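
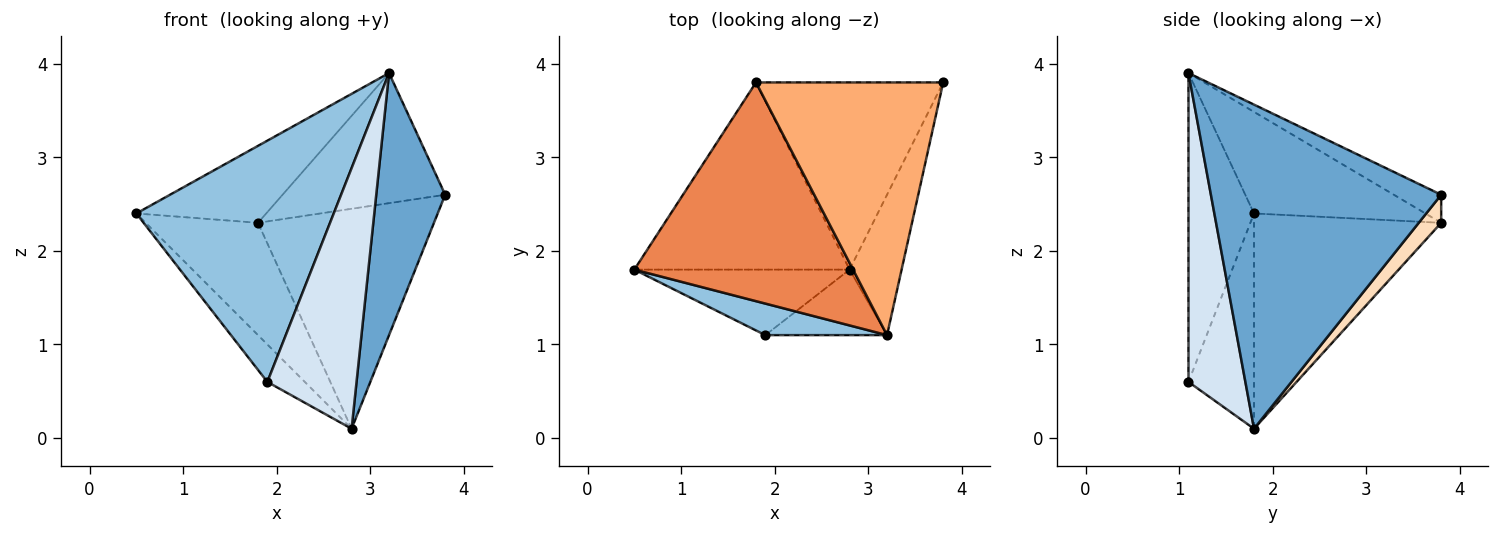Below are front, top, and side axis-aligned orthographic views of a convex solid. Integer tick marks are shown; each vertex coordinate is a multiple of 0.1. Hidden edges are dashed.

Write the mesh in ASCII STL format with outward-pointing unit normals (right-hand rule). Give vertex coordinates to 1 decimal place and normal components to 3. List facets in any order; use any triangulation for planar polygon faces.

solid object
 facet normal 0.947 -0.284 -0.152
  outer loop
   vertex 2.8 1.8 0.1
   vertex 3.8 3.8 2.6
   vertex 3.2 1.1 3.9
  endloop
 endfacet
 facet normal -0.313 -0.942 0.123
  outer loop
   vertex 1.9 1.1 0.6
   vertex 3.2 1.1 3.9
   vertex 0.5 1.8 2.4
  endloop
 endfacet
 facet normal -0.656 0.375 -0.656
  outer loop
   vertex 1.9 1.1 0.6
   vertex 0.5 1.8 2.4
   vertex 2.8 1.8 0.1
  endloop
 endfacet
 facet normal 0.526 -0.825 -0.207
  outer loop
   vertex 1.9 1.1 0.6
   vertex 2.8 1.8 0.1
   vertex 3.2 1.1 3.9
  endloop
 endfacet
 facet normal -0.401 0.304 0.864
  outer loop
   vertex 1.8 3.8 2.3
   vertex 0.5 1.8 2.4
   vertex 3.2 1.1 3.9
  endloop
 endfacet
 facet normal -0.132 0.454 0.881
  outer loop
   vertex 1.8 3.8 2.3
   vertex 3.2 1.1 3.9
   vertex 3.8 3.8 2.6
  endloop
 endfacet
 facet normal -0.651 0.391 -0.651
  outer loop
   vertex 1.8 3.8 2.3
   vertex 2.8 1.8 0.1
   vertex 0.5 1.8 2.4
  endloop
 endfacet
 facet normal 0.097 0.758 -0.645
  outer loop
   vertex 1.8 3.8 2.3
   vertex 3.8 3.8 2.6
   vertex 2.8 1.8 0.1
  endloop
 endfacet
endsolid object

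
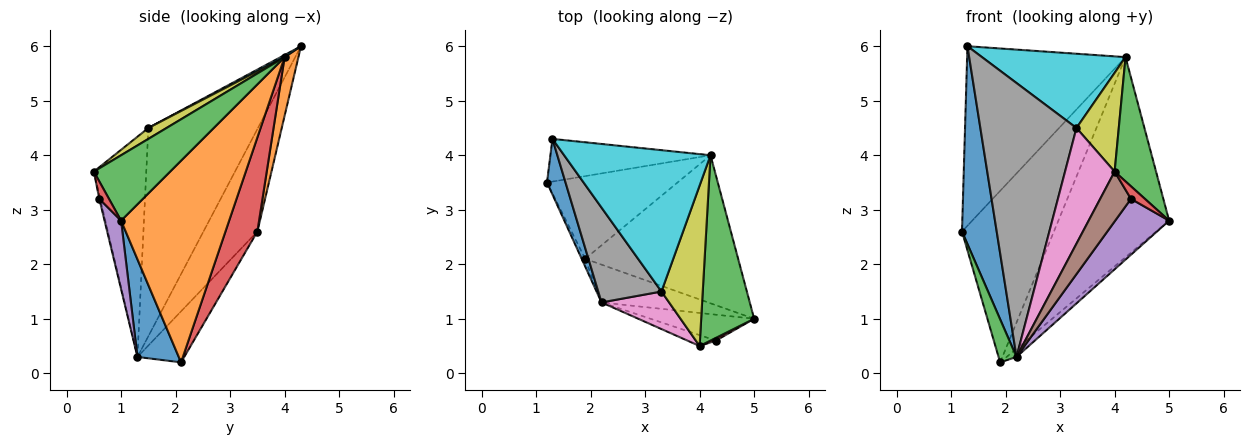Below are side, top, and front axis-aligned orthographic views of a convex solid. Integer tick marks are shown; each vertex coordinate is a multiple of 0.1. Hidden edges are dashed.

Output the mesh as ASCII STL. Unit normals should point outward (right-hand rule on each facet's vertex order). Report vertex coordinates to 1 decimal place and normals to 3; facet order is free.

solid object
 facet normal -0.831 -0.535 0.150
  outer loop
   vertex 2.2 1.3 0.3
   vertex 1.3 4.3 6.0
   vertex 1.2 3.5 2.6
  endloop
 endfacet
 facet normal 0.084 0.969 -0.231
  outer loop
   vertex 4.2 4.0 5.8
   vertex 1.2 3.5 2.6
   vertex 1.3 4.3 6.0
  endloop
 endfacet
 facet normal 0.716 -0.389 0.580
  outer loop
   vertex 4.2 4.0 5.8
   vertex 4.0 0.5 3.7
   vertex 5.0 1.0 2.8
  endloop
 endfacet
 facet normal 0.562 -0.808 0.176
  outer loop
   vertex 4.3 0.6 3.2
   vertex 5.0 1.0 2.8
   vertex 4.0 0.5 3.7
  endloop
 endfacet
 facet normal 0.268 -0.874 -0.405
  outer loop
   vertex 4.3 0.6 3.2
   vertex 2.2 1.3 0.3
   vertex 5.0 1.0 2.8
  endloop
 endfacet
 facet normal -0.031 -0.976 -0.214
  outer loop
   vertex 4.3 0.6 3.2
   vertex 4.0 0.5 3.7
   vertex 2.2 1.3 0.3
  endloop
 endfacet
 facet normal -0.709 -0.671 0.218
  outer loop
   vertex 3.3 1.5 4.5
   vertex 2.2 1.3 0.3
   vertex 4.0 0.5 3.7
  endloop
 endfacet
 facet normal -0.733 -0.643 0.223
  outer loop
   vertex 3.3 1.5 4.5
   vertex 1.3 4.3 6.0
   vertex 2.2 1.3 0.3
  endloop
 endfacet
 facet normal 0.220 -0.511 0.831
  outer loop
   vertex 3.3 1.5 4.5
   vertex 4.0 0.5 3.7
   vertex 4.2 4.0 5.8
  endloop
 endfacet
 facet normal 0.013 -0.465 0.885
  outer loop
   vertex 3.3 1.5 4.5
   vertex 4.2 4.0 5.8
   vertex 1.3 4.3 6.0
  endloop
 endfacet
 facet normal 0.667 0.159 -0.728
  outer loop
   vertex 1.9 2.1 0.2
   vertex 5.0 1.0 2.8
   vertex 2.2 1.3 0.3
  endloop
 endfacet
 facet normal 0.617 0.633 -0.468
  outer loop
   vertex 1.9 2.1 0.2
   vertex 4.2 4.0 5.8
   vertex 5.0 1.0 2.8
  endloop
 endfacet
 facet normal -0.932 -0.357 -0.063
  outer loop
   vertex 1.9 2.1 0.2
   vertex 2.2 1.3 0.3
   vertex 1.2 3.5 2.6
  endloop
 endfacet
 facet normal 0.299 0.860 -0.414
  outer loop
   vertex 1.9 2.1 0.2
   vertex 1.2 3.5 2.6
   vertex 4.2 4.0 5.8
  endloop
 endfacet
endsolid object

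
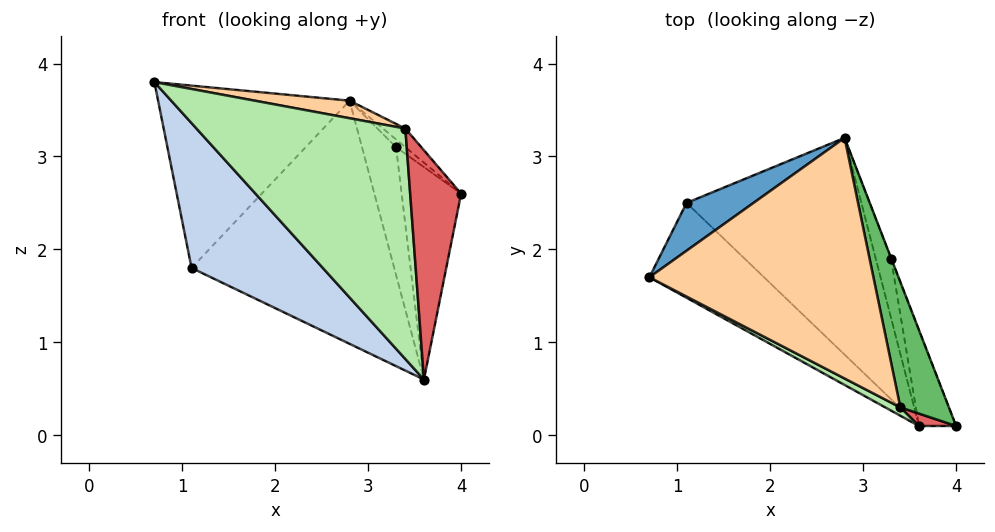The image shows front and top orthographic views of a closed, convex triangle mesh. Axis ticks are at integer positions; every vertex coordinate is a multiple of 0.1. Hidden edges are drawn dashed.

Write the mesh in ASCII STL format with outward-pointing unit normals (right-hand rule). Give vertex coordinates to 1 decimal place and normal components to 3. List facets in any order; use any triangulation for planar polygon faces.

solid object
 facet normal -0.555 0.805 0.211
  outer loop
   vertex 1.1 2.5 1.8
   vertex 0.7 1.7 3.8
   vertex 2.8 3.2 3.6
  endloop
 endfacet
 facet normal -0.729 -0.572 -0.375
  outer loop
   vertex 1.1 2.5 1.8
   vertex 3.6 0.1 0.6
   vertex 0.7 1.7 3.8
  endloop
 endfacet
 facet normal 0.369 0.694 -0.618
  outer loop
   vertex 1.1 2.5 1.8
   vertex 2.8 3.2 3.6
   vertex 3.6 0.1 0.6
  endloop
 endfacet
 facet normal 0.145 -0.072 0.987
  outer loop
   vertex 3.4 0.3 3.3
   vertex 2.8 3.2 3.6
   vertex 0.7 1.7 3.8
  endloop
 endfacet
 facet normal 0.769 0.094 0.632
  outer loop
   vertex 3.4 0.3 3.3
   vertex 4.0 0.1 2.6
   vertex 2.8 3.2 3.6
  endloop
 endfacet
 facet normal -0.455 -0.890 0.032
  outer loop
   vertex 3.4 0.3 3.3
   vertex 0.7 1.7 3.8
   vertex 3.6 0.1 0.6
  endloop
 endfacet
 facet normal -0.261 -0.964 0.052
  outer loop
   vertex 3.4 0.3 3.3
   vertex 3.6 0.1 0.6
   vertex 4.0 0.1 2.6
  endloop
 endfacet
 facet normal 0.928 0.371 -0.037
  outer loop
   vertex 3.3 1.9 3.1
   vertex 2.8 3.2 3.6
   vertex 4.0 0.1 2.6
  endloop
 endfacet
 facet normal 0.899 0.400 -0.180
  outer loop
   vertex 3.3 1.9 3.1
   vertex 4.0 0.1 2.6
   vertex 3.6 0.1 0.6
  endloop
 endfacet
 facet normal 0.889 0.416 -0.193
  outer loop
   vertex 3.3 1.9 3.1
   vertex 3.6 0.1 0.6
   vertex 2.8 3.2 3.6
  endloop
 endfacet
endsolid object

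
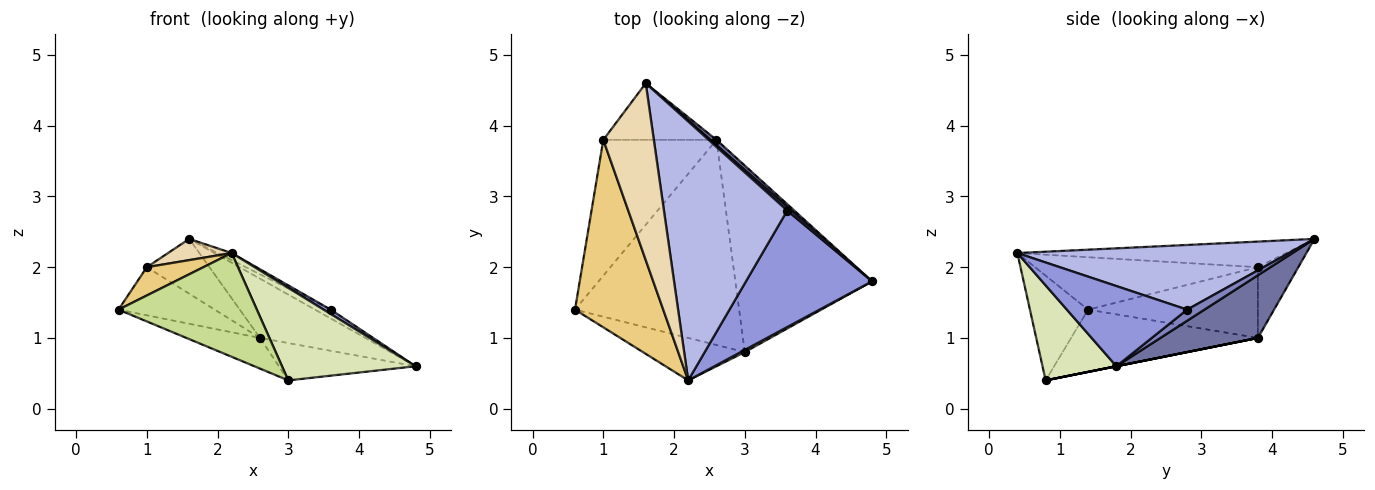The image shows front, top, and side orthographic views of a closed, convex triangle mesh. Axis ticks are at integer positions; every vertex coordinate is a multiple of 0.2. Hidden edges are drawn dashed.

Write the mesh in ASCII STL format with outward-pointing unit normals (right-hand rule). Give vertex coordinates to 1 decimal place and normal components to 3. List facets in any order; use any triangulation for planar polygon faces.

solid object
 facet normal 0.678 0.732 0.066
  outer loop
   vertex 2.6 3.8 1.0
   vertex 1.6 4.6 2.4
   vertex 4.8 1.8 0.6
  endloop
 endfacet
 facet normal 0.715 0.650 0.260
  outer loop
   vertex 3.6 2.8 1.4
   vertex 4.8 1.8 0.6
   vertex 1.6 4.6 2.4
  endloop
 endfacet
 facet normal 0.536 -0.032 0.844
  outer loop
   vertex 3.6 2.8 1.4
   vertex 2.2 0.4 2.2
   vertex 4.8 1.8 0.6
  endloop
 endfacet
 facet normal 0.464 0.024 0.885
  outer loop
   vertex 3.6 2.8 1.4
   vertex 1.6 4.6 2.4
   vertex 2.2 0.4 2.2
  endloop
 endfacet
 facet normal -0.351 0.138 -0.926
  outer loop
   vertex 3.0 0.8 0.4
   vertex 0.6 1.4 1.4
   vertex 2.6 3.8 1.0
  endloop
 endfacet
 facet normal 0.000 0.196 -0.981
  outer loop
   vertex 3.0 0.8 0.4
   vertex 2.6 3.8 1.0
   vertex 4.8 1.8 0.6
  endloop
 endfacet
 facet normal -0.363 -0.863 -0.353
  outer loop
   vertex 3.0 0.8 0.4
   vertex 2.2 0.4 2.2
   vertex 0.6 1.4 1.4
  endloop
 endfacet
 facet normal 0.484 -0.875 0.021
  outer loop
   vertex 3.0 0.8 0.4
   vertex 4.8 1.8 0.6
   vertex 2.2 0.4 2.2
  endloop
 endfacet
 facet normal -0.508 0.288 -0.812
  outer loop
   vertex 1.0 3.8 2.0
   vertex 2.6 3.8 1.0
   vertex 0.6 1.4 1.4
  endloop
 endfacet
 facet normal -0.410 0.635 -0.655
  outer loop
   vertex 1.0 3.8 2.0
   vertex 1.6 4.6 2.4
   vertex 2.6 3.8 1.0
  endloop
 endfacet
 facet normal -0.507 -0.129 0.852
  outer loop
   vertex 1.0 3.8 2.0
   vertex 0.6 1.4 1.4
   vertex 2.2 0.4 2.2
  endloop
 endfacet
 facet normal -0.449 -0.106 0.887
  outer loop
   vertex 1.0 3.8 2.0
   vertex 2.2 0.4 2.2
   vertex 1.6 4.6 2.4
  endloop
 endfacet
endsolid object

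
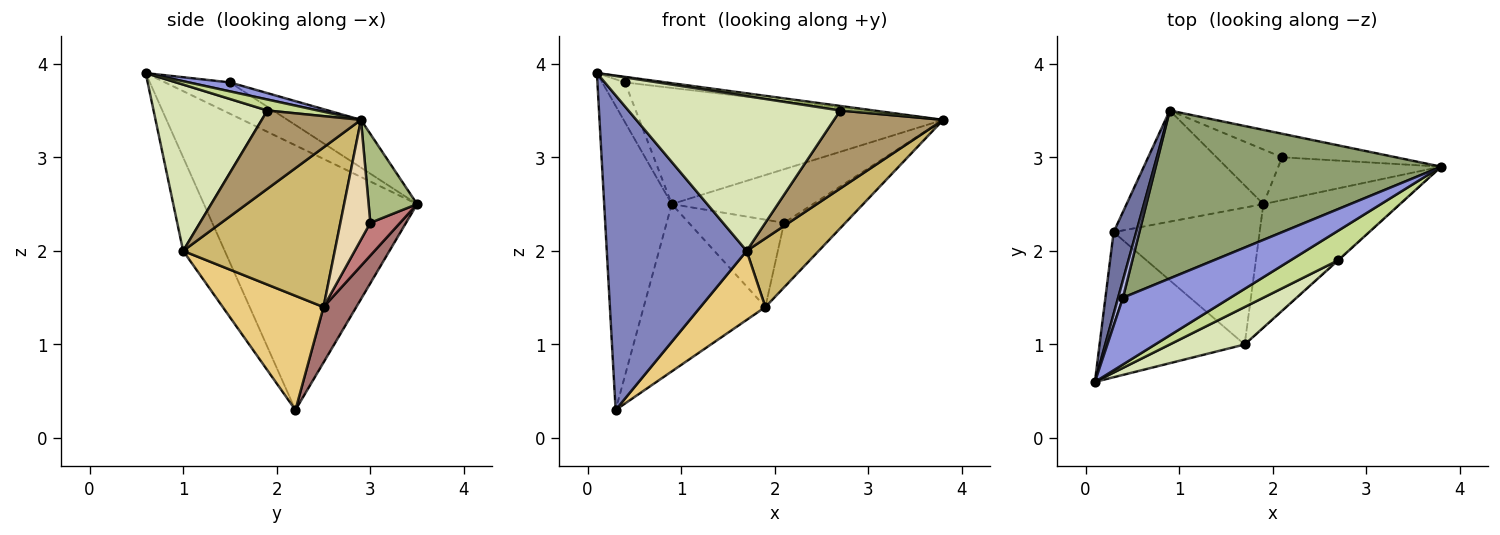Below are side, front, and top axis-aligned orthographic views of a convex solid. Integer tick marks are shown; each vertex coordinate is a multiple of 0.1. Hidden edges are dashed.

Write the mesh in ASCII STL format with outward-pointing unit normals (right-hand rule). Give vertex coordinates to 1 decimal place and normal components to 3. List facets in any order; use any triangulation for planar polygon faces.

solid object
 facet normal -0.950 0.301 0.081
  outer loop
   vertex 0.3 2.2 0.3
   vertex 0.1 0.6 3.9
   vertex 0.9 3.5 2.5
  endloop
 endfacet
 facet normal -0.261 -0.877 -0.404
  outer loop
   vertex 1.7 1.0 2.0
   vertex 0.1 0.6 3.9
   vertex 0.3 2.2 0.3
  endloop
 endfacet
 facet normal 0.083 0.083 0.993
  outer loop
   vertex 0.4 1.5 3.8
   vertex 0.1 0.6 3.9
   vertex 3.8 2.9 3.4
  endloop
 endfacet
 facet normal -0.934 0.327 0.144
  outer loop
   vertex 0.4 1.5 3.8
   vertex 0.9 3.5 2.5
   vertex 0.1 0.6 3.9
  endloop
 endfacet
 facet normal -0.136 0.564 0.815
  outer loop
   vertex 0.4 1.5 3.8
   vertex 3.8 2.9 3.4
   vertex 0.9 3.5 2.5
  endloop
 endfacet
 facet normal 0.300 0.873 -0.384
  outer loop
   vertex 2.1 3.0 2.3
   vertex 0.9 3.5 2.5
   vertex 3.8 2.9 3.4
  endloop
 endfacet
 facet normal 0.222 -0.148 0.964
  outer loop
   vertex 2.7 1.9 3.5
   vertex 3.8 2.9 3.4
   vertex 0.1 0.6 3.9
  endloop
 endfacet
 facet normal 0.463 -0.862 0.208
  outer loop
   vertex 2.7 1.9 3.5
   vertex 0.1 0.6 3.9
   vertex 1.7 1.0 2.0
  endloop
 endfacet
 facet normal 0.672 -0.740 -0.004
  outer loop
   vertex 2.7 1.9 3.5
   vertex 1.7 1.0 2.0
   vertex 3.8 2.9 3.4
  endloop
 endfacet
 facet normal 0.715 -0.340 -0.611
  outer loop
   vertex 1.9 2.5 1.4
   vertex 3.8 2.9 3.4
   vertex 1.7 1.0 2.0
  endloop
 endfacet
 facet normal 0.573 -0.369 -0.732
  outer loop
   vertex 1.9 2.5 1.4
   vertex 1.7 1.0 2.0
   vertex 0.3 2.2 0.3
  endloop
 endfacet
 facet normal 0.377 0.772 -0.512
  outer loop
   vertex 1.9 2.5 1.4
   vertex 2.1 3.0 2.3
   vertex 3.8 2.9 3.4
  endloop
 endfacet
 facet normal 0.219 0.813 -0.540
  outer loop
   vertex 1.9 2.5 1.4
   vertex 0.3 2.2 0.3
   vertex 0.9 3.5 2.5
  endloop
 endfacet
 facet normal 0.256 0.820 -0.512
  outer loop
   vertex 1.9 2.5 1.4
   vertex 0.9 3.5 2.5
   vertex 2.1 3.0 2.3
  endloop
 endfacet
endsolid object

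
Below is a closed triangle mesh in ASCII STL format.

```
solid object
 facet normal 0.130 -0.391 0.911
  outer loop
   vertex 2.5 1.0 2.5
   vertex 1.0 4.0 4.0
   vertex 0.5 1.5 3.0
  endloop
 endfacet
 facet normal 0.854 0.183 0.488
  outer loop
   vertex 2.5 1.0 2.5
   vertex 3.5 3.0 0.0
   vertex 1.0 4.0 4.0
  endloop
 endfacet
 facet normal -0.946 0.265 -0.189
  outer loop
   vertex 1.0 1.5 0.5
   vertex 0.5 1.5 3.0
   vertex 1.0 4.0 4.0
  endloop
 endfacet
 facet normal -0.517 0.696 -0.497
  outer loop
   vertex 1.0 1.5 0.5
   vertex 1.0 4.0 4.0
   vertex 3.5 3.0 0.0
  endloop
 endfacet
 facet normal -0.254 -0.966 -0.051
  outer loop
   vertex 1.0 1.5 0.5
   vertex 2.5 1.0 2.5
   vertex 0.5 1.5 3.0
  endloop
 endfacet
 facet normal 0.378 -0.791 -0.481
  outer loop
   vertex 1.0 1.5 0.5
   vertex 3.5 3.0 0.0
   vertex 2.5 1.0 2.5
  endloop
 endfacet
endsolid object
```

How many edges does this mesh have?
9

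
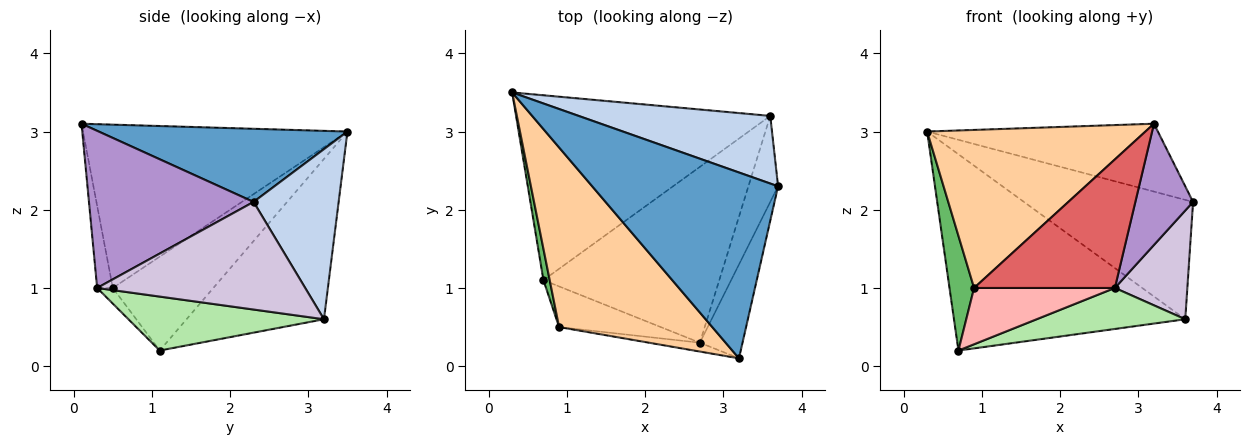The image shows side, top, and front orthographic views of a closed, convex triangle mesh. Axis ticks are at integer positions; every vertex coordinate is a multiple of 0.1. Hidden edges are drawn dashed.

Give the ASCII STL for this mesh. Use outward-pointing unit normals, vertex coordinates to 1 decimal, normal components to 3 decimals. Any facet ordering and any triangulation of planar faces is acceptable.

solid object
 facet normal 0.347 0.322 0.881
  outer loop
   vertex 3.2 0.1 3.1
   vertex 3.7 2.3 2.1
   vertex 0.3 3.5 3.0
  endloop
 endfacet
 facet normal 0.401 0.797 0.452
  outer loop
   vertex 3.6 3.2 0.6
   vertex 0.3 3.5 3.0
   vertex 3.7 2.3 2.1
  endloop
 endfacet
 facet normal -0.397 0.668 -0.629
  outer loop
   vertex 3.6 3.2 0.6
   vertex 0.7 1.1 0.2
   vertex 0.3 3.5 3.0
  endloop
 endfacet
 facet normal -0.625 -0.516 0.586
  outer loop
   vertex 0.9 0.5 1.0
   vertex 3.2 0.1 3.1
   vertex 0.3 3.5 3.0
  endloop
 endfacet
 facet normal -0.969 -0.237 0.065
  outer loop
   vertex 0.9 0.5 1.0
   vertex 0.3 3.5 3.0
   vertex 0.7 1.1 0.2
  endloop
 endfacet
 facet normal 0.286 -0.218 -0.933
  outer loop
   vertex 2.7 0.3 1.0
   vertex 0.7 1.1 0.2
   vertex 3.6 3.2 0.6
  endloop
 endfacet
 facet normal -0.110 -0.992 -0.068
  outer loop
   vertex 2.7 0.3 1.0
   vertex 3.2 0.1 3.1
   vertex 0.9 0.5 1.0
  endloop
 endfacet
 facet normal -0.090 -0.807 -0.583
  outer loop
   vertex 2.7 0.3 1.0
   vertex 0.9 0.5 1.0
   vertex 0.7 1.1 0.2
  endloop
 endfacet
 facet normal 0.914 -0.321 -0.248
  outer loop
   vertex 2.7 0.3 1.0
   vertex 3.7 2.3 2.1
   vertex 3.2 0.1 3.1
  endloop
 endfacet
 facet normal 0.914 -0.318 -0.252
  outer loop
   vertex 2.7 0.3 1.0
   vertex 3.6 3.2 0.6
   vertex 3.7 2.3 2.1
  endloop
 endfacet
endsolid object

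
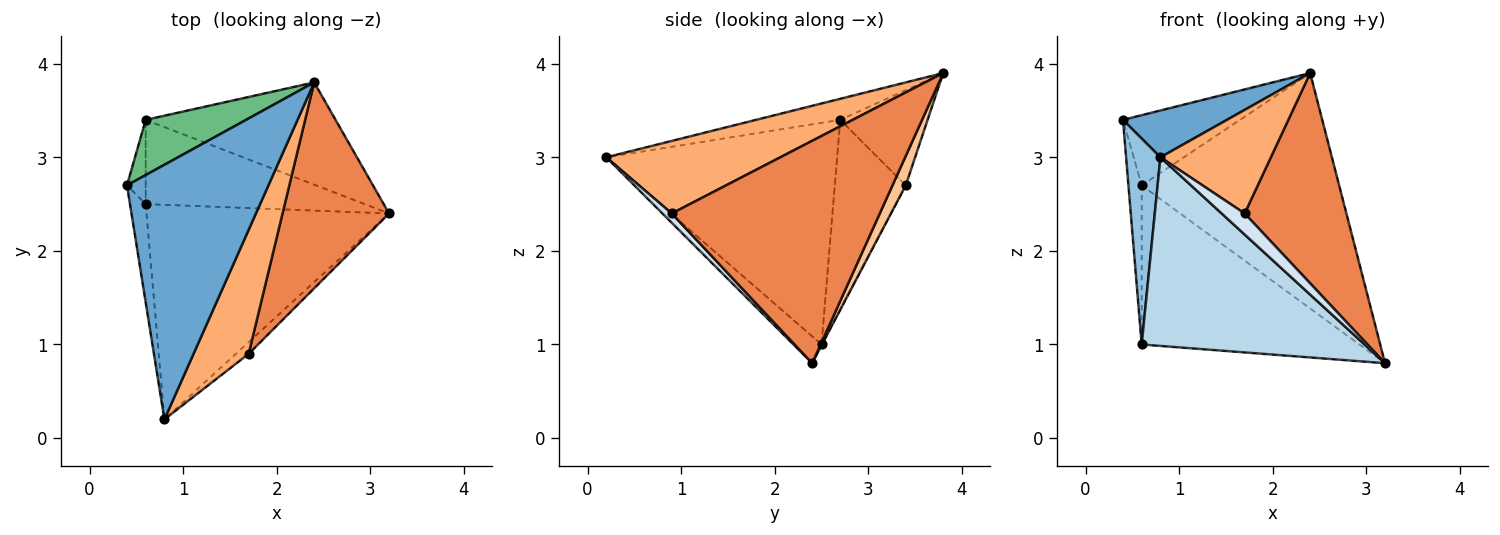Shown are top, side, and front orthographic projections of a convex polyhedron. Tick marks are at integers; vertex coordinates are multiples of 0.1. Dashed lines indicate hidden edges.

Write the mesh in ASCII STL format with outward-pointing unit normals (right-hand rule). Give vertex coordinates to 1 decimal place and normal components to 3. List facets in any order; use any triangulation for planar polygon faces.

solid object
 facet normal -0.145 -0.179 0.973
  outer loop
   vertex 2.4 3.8 3.9
   vertex 0.4 2.7 3.4
   vertex 0.8 0.2 3.0
  endloop
 endfacet
 facet normal -0.987 -0.147 -0.070
  outer loop
   vertex 0.6 2.5 1.0
   vertex 0.8 0.2 3.0
   vertex 0.4 2.7 3.4
  endloop
 endfacet
 facet normal -0.083 -0.658 -0.748
  outer loop
   vertex 0.6 2.5 1.0
   vertex 3.2 2.4 0.8
   vertex 0.8 0.2 3.0
  endloop
 endfacet
 facet normal 0.335 -0.823 -0.457
  outer loop
   vertex 1.7 0.9 2.4
   vertex 0.8 0.2 3.0
   vertex 3.2 2.4 0.8
  endloop
 endfacet
 facet normal 0.825 -0.404 0.395
  outer loop
   vertex 1.7 0.9 2.4
   vertex 3.2 2.4 0.8
   vertex 2.4 3.8 3.9
  endloop
 endfacet
 facet normal 0.711 -0.451 0.540
  outer loop
   vertex 1.7 0.9 2.4
   vertex 2.4 3.8 3.9
   vertex 0.8 0.2 3.0
  endloop
 endfacet
 facet normal 0.062 0.916 -0.398
  outer loop
   vertex 0.6 3.4 2.7
   vertex 2.4 3.8 3.9
   vertex 3.2 2.4 0.8
  endloop
 endfacet
 facet normal -0.002 0.884 -0.468
  outer loop
   vertex 0.6 3.4 2.7
   vertex 3.2 2.4 0.8
   vertex 0.6 2.5 1.0
  endloop
 endfacet
 facet normal -0.506 0.678 0.533
  outer loop
   vertex 0.6 3.4 2.7
   vertex 0.4 2.7 3.4
   vertex 2.4 3.8 3.9
  endloop
 endfacet
 facet normal -0.978 0.183 -0.097
  outer loop
   vertex 0.6 3.4 2.7
   vertex 0.6 2.5 1.0
   vertex 0.4 2.7 3.4
  endloop
 endfacet
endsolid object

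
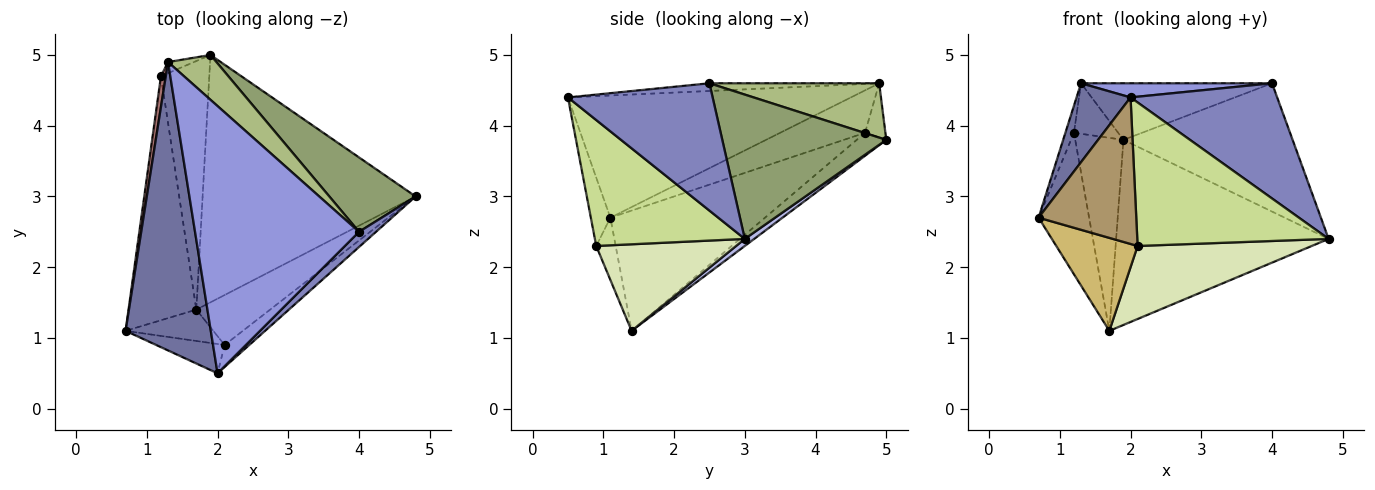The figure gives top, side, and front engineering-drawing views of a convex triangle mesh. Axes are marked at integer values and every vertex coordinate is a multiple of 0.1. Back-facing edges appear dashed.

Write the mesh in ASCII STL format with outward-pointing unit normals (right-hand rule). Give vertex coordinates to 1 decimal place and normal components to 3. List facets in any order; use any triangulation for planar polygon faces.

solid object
 facet normal -0.810 -0.155 0.565
  outer loop
   vertex 2.0 0.5 4.4
   vertex 1.3 4.9 4.6
   vertex 0.7 1.1 2.7
  endloop
 endfacet
 facet normal 0.699 -0.709 0.093
  outer loop
   vertex 4.0 2.5 4.6
   vertex 2.0 0.5 4.4
   vertex 4.8 3.0 2.4
  endloop
 endfacet
 facet normal -0.047 -0.053 0.998
  outer loop
   vertex 4.0 2.5 4.6
   vertex 1.3 4.9 4.6
   vertex 2.0 0.5 4.4
  endloop
 endfacet
 facet normal 0.027 0.599 -0.800
  outer loop
   vertex 1.9 5.0 3.8
   vertex 4.8 3.0 2.4
   vertex 1.7 1.4 1.1
  endloop
 endfacet
 facet normal 0.643 0.663 0.384
  outer loop
   vertex 1.9 5.0 3.8
   vertex 4.0 2.5 4.6
   vertex 4.8 3.0 2.4
  endloop
 endfacet
 facet normal 0.572 0.643 0.509
  outer loop
   vertex 1.9 5.0 3.8
   vertex 1.3 4.9 4.6
   vertex 4.0 2.5 4.6
  endloop
 endfacet
 facet normal 0.612 -0.782 -0.120
  outer loop
   vertex 2.1 0.9 2.3
   vertex 4.8 3.0 2.4
   vertex 2.0 0.5 4.4
  endloop
 endfacet
 facet normal 0.552 -0.688 -0.471
  outer loop
   vertex 2.1 0.9 2.3
   vertex 1.7 1.4 1.1
   vertex 4.8 3.0 2.4
  endloop
 endfacet
 facet normal -0.192 -0.962 -0.192
  outer loop
   vertex 2.1 0.9 2.3
   vertex 2.0 0.5 4.4
   vertex 0.7 1.1 2.7
  endloop
 endfacet
 facet normal -0.221 -0.924 -0.311
  outer loop
   vertex 2.1 0.9 2.3
   vertex 0.7 1.1 2.7
   vertex 1.7 1.4 1.1
  endloop
 endfacet
 facet normal -0.410 0.891 -0.196
  outer loop
   vertex 1.2 4.7 3.9
   vertex 1.3 4.9 4.6
   vertex 1.9 5.0 3.8
  endloop
 endfacet
 facet normal -0.352 0.574 -0.739
  outer loop
   vertex 1.2 4.7 3.9
   vertex 1.9 5.0 3.8
   vertex 1.7 1.4 1.1
  endloop
 endfacet
 facet normal -0.989 0.100 0.113
  outer loop
   vertex 1.2 4.7 3.9
   vertex 0.7 1.1 2.7
   vertex 1.3 4.9 4.6
  endloop
 endfacet
 facet normal -0.838 0.274 -0.472
  outer loop
   vertex 1.2 4.7 3.9
   vertex 1.7 1.4 1.1
   vertex 0.7 1.1 2.7
  endloop
 endfacet
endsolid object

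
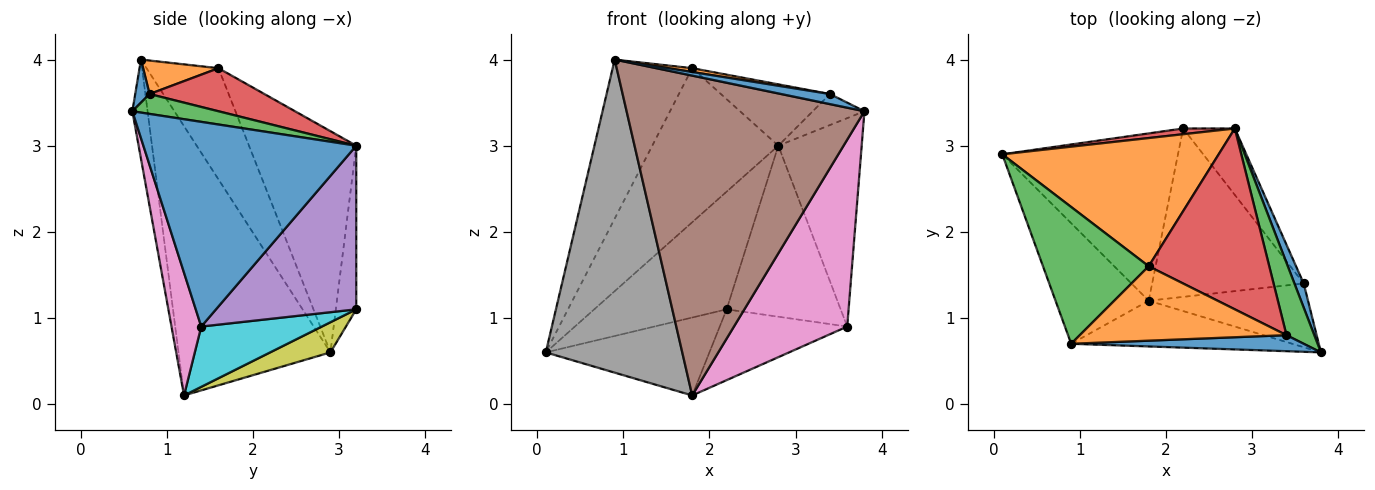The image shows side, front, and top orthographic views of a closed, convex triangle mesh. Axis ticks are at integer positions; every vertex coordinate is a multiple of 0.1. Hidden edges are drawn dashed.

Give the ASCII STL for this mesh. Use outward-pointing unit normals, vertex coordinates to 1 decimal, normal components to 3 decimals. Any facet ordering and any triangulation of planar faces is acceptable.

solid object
 facet normal 0.930 0.364 0.042
  outer loop
   vertex 3.6 1.4 0.9
   vertex 2.8 3.2 3.0
   vertex 3.8 0.6 3.4
  endloop
 endfacet
 facet normal -0.547 0.643 0.535
  outer loop
   vertex 1.8 1.6 3.9
   vertex 2.8 3.2 3.0
   vertex 0.1 2.9 0.6
  endloop
 endfacet
 facet normal -0.566 0.625 0.538
  outer loop
   vertex 1.8 1.6 3.9
   vertex 0.1 2.9 0.6
   vertex 0.9 0.7 4.0
  endloop
 endfacet
 facet normal -0.152 0.987 0.048
  outer loop
   vertex 2.2 3.2 1.1
   vertex 0.1 2.9 0.6
   vertex 2.8 3.2 3.0
  endloop
 endfacet
 facet normal 0.754 0.613 -0.238
  outer loop
   vertex 2.2 3.2 1.1
   vertex 2.8 3.2 3.0
   vertex 3.6 1.4 0.9
  endloop
 endfacet
 facet normal -0.063 -0.988 -0.141
  outer loop
   vertex 1.8 1.2 0.1
   vertex 3.8 0.6 3.4
   vertex 0.9 0.7 4.0
  endloop
 endfacet
 facet normal 0.241 -0.919 -0.313
  outer loop
   vertex 1.8 1.2 0.1
   vertex 3.6 1.4 0.9
   vertex 3.8 0.6 3.4
  endloop
 endfacet
 facet normal -0.720 -0.647 -0.249
  outer loop
   vertex 1.8 1.2 0.1
   vertex 0.9 0.7 4.0
   vertex 0.1 2.9 0.6
  endloop
 endfacet
 facet normal 0.154 0.417 -0.896
  outer loop
   vertex 1.8 1.2 0.1
   vertex 0.1 2.9 0.6
   vertex 2.2 3.2 1.1
  endloop
 endfacet
 facet normal 0.344 0.364 -0.865
  outer loop
   vertex 1.8 1.2 0.1
   vertex 2.2 3.2 1.1
   vertex 3.6 1.4 0.9
  endloop
 endfacet
 facet normal 0.155 -0.526 0.836
  outer loop
   vertex 3.4 0.8 3.6
   vertex 0.9 0.7 4.0
   vertex 3.8 0.6 3.4
  endloop
 endfacet
 facet normal 0.160 -0.050 0.986
  outer loop
   vertex 3.4 0.8 3.6
   vertex 1.8 1.6 3.9
   vertex 0.9 0.7 4.0
  endloop
 endfacet
 facet normal 0.549 0.329 0.768
  outer loop
   vertex 3.4 0.8 3.6
   vertex 3.8 0.6 3.4
   vertex 2.8 3.2 3.0
  endloop
 endfacet
 facet normal 0.320 0.304 0.897
  outer loop
   vertex 3.4 0.8 3.6
   vertex 2.8 3.2 3.0
   vertex 1.8 1.6 3.9
  endloop
 endfacet
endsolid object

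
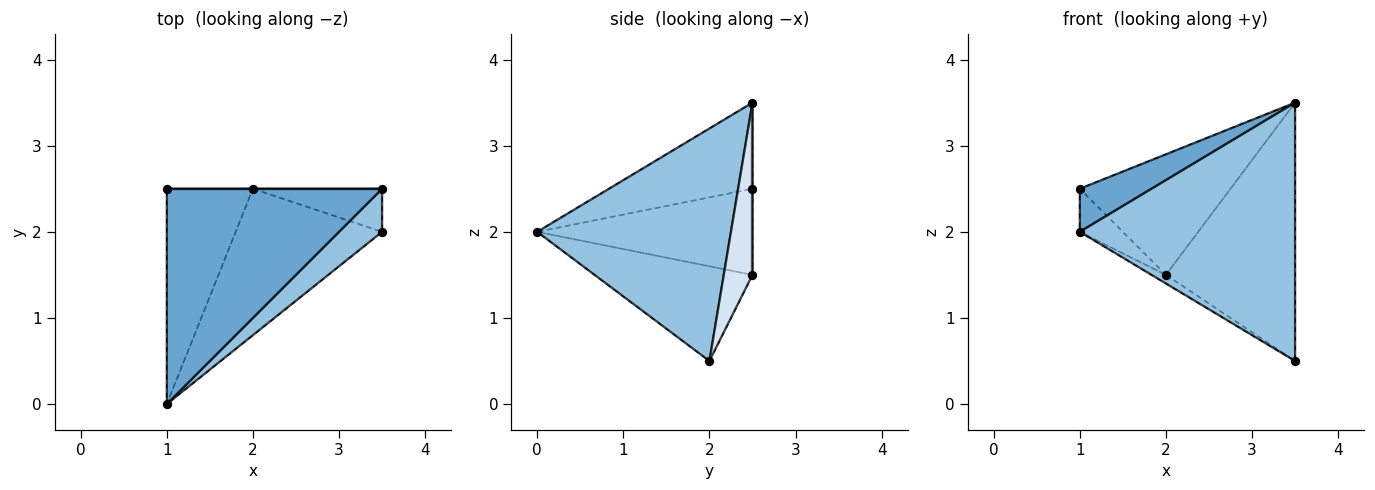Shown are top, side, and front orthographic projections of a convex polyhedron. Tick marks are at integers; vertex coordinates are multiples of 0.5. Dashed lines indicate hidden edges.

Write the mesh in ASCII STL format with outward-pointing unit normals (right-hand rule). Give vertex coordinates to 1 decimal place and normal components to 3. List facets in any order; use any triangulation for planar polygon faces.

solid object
 facet normal -0.365 -0.183 0.913
  outer loop
   vertex 1.0 0.0 2.0
   vertex 3.5 2.5 3.5
   vertex 1.0 2.5 2.5
  endloop
 endfacet
 facet normal 0.664 -0.738 0.123
  outer loop
   vertex 3.5 2.0 0.5
   vertex 3.5 2.5 3.5
   vertex 1.0 0.0 2.0
  endloop
 endfacet
 facet normal 0.000 1.000 0.000
  outer loop
   vertex 2.0 2.5 1.5
   vertex 1.0 2.5 2.5
   vertex 3.5 2.5 3.5
  endloop
 endfacet
 facet normal 0.214 0.964 -0.161
  outer loop
   vertex 2.0 2.5 1.5
   vertex 3.5 2.5 3.5
   vertex 3.5 2.0 0.5
  endloop
 endfacet
 facet normal -0.700 0.140 -0.700
  outer loop
   vertex 2.0 2.5 1.5
   vertex 1.0 0.0 2.0
   vertex 1.0 2.5 2.5
  endloop
 endfacet
 facet normal -0.543 0.049 -0.839
  outer loop
   vertex 2.0 2.5 1.5
   vertex 3.5 2.0 0.5
   vertex 1.0 0.0 2.0
  endloop
 endfacet
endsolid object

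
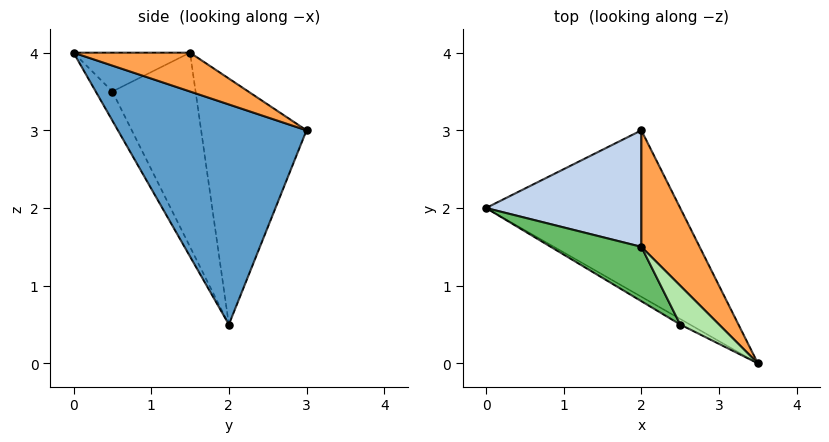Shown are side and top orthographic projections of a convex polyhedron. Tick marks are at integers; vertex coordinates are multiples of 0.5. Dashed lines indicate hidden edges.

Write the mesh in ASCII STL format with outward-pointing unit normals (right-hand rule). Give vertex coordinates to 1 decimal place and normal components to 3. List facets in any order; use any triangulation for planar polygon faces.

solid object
 facet normal 0.741 0.153 -0.654
  outer loop
   vertex 2.0 3.0 3.0
   vertex 3.5 0.0 4.0
   vertex 0.0 2.0 0.5
  endloop
 endfacet
 facet normal -0.797 0.335 0.503
  outer loop
   vertex 2.0 1.5 4.0
   vertex 2.0 3.0 3.0
   vertex 0.0 2.0 0.5
  endloop
 endfacet
 facet normal 0.485 0.485 0.728
  outer loop
   vertex 2.0 1.5 4.0
   vertex 3.5 0.0 4.0
   vertex 2.0 3.0 3.0
  endloop
 endfacet
 facet normal -0.391 -0.911 -0.130
  outer loop
   vertex 2.5 0.5 3.5
   vertex 0.0 2.0 0.5
   vertex 3.5 0.0 4.0
  endloop
 endfacet
 facet normal -0.755 -0.553 0.352
  outer loop
   vertex 2.5 0.5 3.5
   vertex 2.0 1.5 4.0
   vertex 0.0 2.0 0.5
  endloop
 endfacet
 facet normal -0.577 -0.577 0.577
  outer loop
   vertex 2.5 0.5 3.5
   vertex 3.5 0.0 4.0
   vertex 2.0 1.5 4.0
  endloop
 endfacet
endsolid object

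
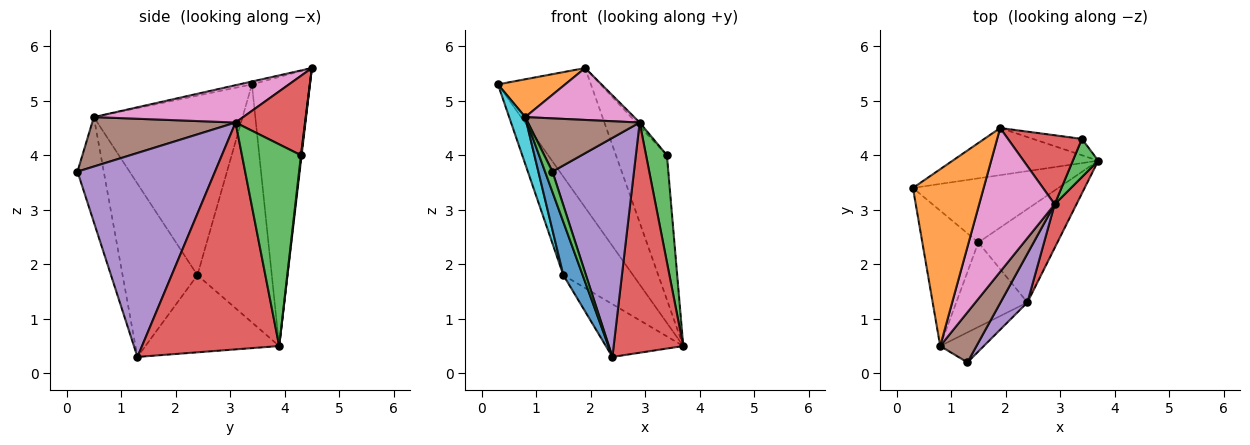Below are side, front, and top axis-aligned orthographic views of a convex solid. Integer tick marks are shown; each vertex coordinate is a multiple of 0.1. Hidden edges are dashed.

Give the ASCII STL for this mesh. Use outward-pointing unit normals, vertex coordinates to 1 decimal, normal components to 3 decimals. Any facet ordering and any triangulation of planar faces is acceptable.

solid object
 facet normal -0.509 0.815 -0.276
  outer loop
   vertex 1.9 4.5 5.6
   vertex 3.7 3.9 0.5
   vertex 0.3 3.4 5.3
  endloop
 endfacet
 facet normal -0.040 -0.209 0.977
  outer loop
   vertex 0.8 0.5 4.7
   vertex 1.9 4.5 5.6
   vertex 0.3 3.4 5.3
  endloop
 endfacet
 facet normal -0.894 -0.253 -0.371
  outer loop
   vertex 0.8 0.5 4.7
   vertex 2.4 1.3 0.3
   vertex 1.3 0.2 3.7
  endloop
 endfacet
 facet normal 0.889 -0.451 0.085
  outer loop
   vertex 2.9 3.1 4.6
   vertex 2.4 1.3 0.3
   vertex 3.7 3.9 0.5
  endloop
 endfacet
 facet normal 0.855 -0.507 0.113
  outer loop
   vertex 2.9 3.1 4.6
   vertex 1.3 0.2 3.7
   vertex 2.4 1.3 0.3
  endloop
 endfacet
 facet normal 0.683 -0.532 0.501
  outer loop
   vertex 2.9 3.1 4.6
   vertex 0.8 0.5 4.7
   vertex 1.3 0.2 3.7
  endloop
 endfacet
 facet normal 0.422 -0.308 0.853
  outer loop
   vertex 2.9 3.1 4.6
   vertex 1.9 4.5 5.6
   vertex 0.8 0.5 4.7
  endloop
 endfacet
 facet normal -0.666 0.625 -0.407
  outer loop
   vertex 1.5 2.4 1.8
   vertex 0.3 3.4 5.3
   vertex 3.7 3.9 0.5
  endloop
 endfacet
 facet normal -0.648 0.375 -0.663
  outer loop
   vertex 1.5 2.4 1.8
   vertex 3.7 3.9 0.5
   vertex 2.4 1.3 0.3
  endloop
 endfacet
 facet normal -0.950 -0.102 -0.296
  outer loop
   vertex 1.5 2.4 1.8
   vertex 0.8 0.5 4.7
   vertex 0.3 3.4 5.3
  endloop
 endfacet
 facet normal -0.900 -0.232 -0.369
  outer loop
   vertex 1.5 2.4 1.8
   vertex 2.4 1.3 0.3
   vertex 0.8 0.5 4.7
  endloop
 endfacet
 facet normal 0.012 0.994 -0.112
  outer loop
   vertex 3.4 4.3 4.0
   vertex 3.7 3.9 0.5
   vertex 1.9 4.5 5.6
  endloop
 endfacet
 facet normal 0.936 -0.331 0.118
  outer loop
   vertex 3.4 4.3 4.0
   vertex 2.9 3.1 4.6
   vertex 3.7 3.9 0.5
  endloop
 endfacet
 facet normal 0.731 0.036 0.681
  outer loop
   vertex 3.4 4.3 4.0
   vertex 1.9 4.5 5.6
   vertex 2.9 3.1 4.6
  endloop
 endfacet
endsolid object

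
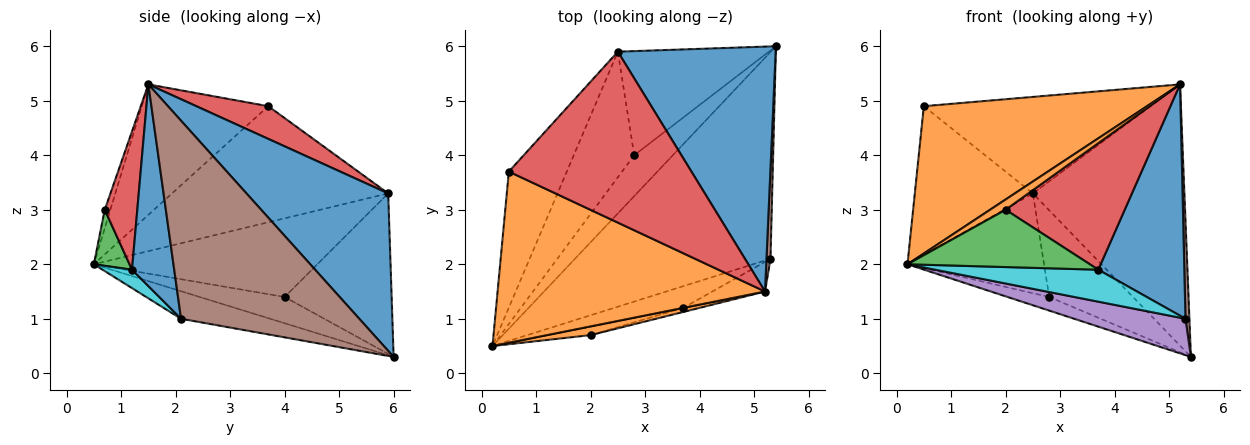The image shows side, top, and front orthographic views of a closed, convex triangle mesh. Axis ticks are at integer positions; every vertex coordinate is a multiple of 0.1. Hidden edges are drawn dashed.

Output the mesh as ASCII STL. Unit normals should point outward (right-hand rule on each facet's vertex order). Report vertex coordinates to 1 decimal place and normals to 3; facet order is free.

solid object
 facet normal 0.564 0.603 0.565
  outer loop
   vertex 2.5 5.9 3.3
   vertex 5.2 1.5 5.3
   vertex 5.4 6.0 0.3
  endloop
 endfacet
 facet normal -0.347 -0.612 0.711
  outer loop
   vertex 0.5 3.7 4.9
   vertex 0.2 0.5 2.0
   vertex 5.2 1.5 5.3
  endloop
 endfacet
 facet normal -0.804 0.439 -0.401
  outer loop
   vertex 0.5 3.7 4.9
   vertex 2.5 5.9 3.3
   vertex 0.2 0.5 2.0
  endloop
 endfacet
 facet normal 0.154 0.486 0.860
  outer loop
   vertex 0.5 3.7 4.9
   vertex 5.2 1.5 5.3
   vertex 2.5 5.9 3.3
  endloop
 endfacet
 facet normal -0.137 -0.172 -0.976
  outer loop
   vertex 5.3 2.1 1.0
   vertex 0.2 0.5 2.0
   vertex 5.4 6.0 0.3
  endloop
 endfacet
 facet normal 1.000 -0.022 0.020
  outer loop
   vertex 5.3 2.1 1.0
   vertex 5.4 6.0 0.3
   vertex 5.2 1.5 5.3
  endloop
 endfacet
 facet normal -0.542 0.266 -0.797
  outer loop
   vertex 2.8 4.0 1.4
   vertex 5.4 6.0 0.3
   vertex 0.2 0.5 2.0
  endloop
 endfacet
 facet normal -0.713 0.436 -0.549
  outer loop
   vertex 2.8 4.0 1.4
   vertex 0.2 0.5 2.0
   vertex 2.5 5.9 3.3
  endloop
 endfacet
 facet normal -0.633 0.495 -0.595
  outer loop
   vertex 2.8 4.0 1.4
   vertex 2.5 5.9 3.3
   vertex 5.4 6.0 0.3
  endloop
 endfacet
 facet normal 0.148 -0.818 -0.556
  outer loop
   vertex 3.7 1.2 1.9
   vertex 0.2 0.5 2.0
   vertex 5.3 2.1 1.0
  endloop
 endfacet
 facet normal 0.437 -0.892 -0.114
  outer loop
   vertex 3.7 1.2 1.9
   vertex 5.3 2.1 1.0
   vertex 5.2 1.5 5.3
  endloop
 endfacet
 facet normal -0.266 -0.734 0.625
  outer loop
   vertex 2.0 0.7 3.0
   vertex 5.2 1.5 5.3
   vertex 0.2 0.5 2.0
  endloop
 endfacet
 facet normal 0.190 -0.971 -0.148
  outer loop
   vertex 2.0 0.7 3.0
   vertex 0.2 0.5 2.0
   vertex 3.7 1.2 1.9
  endloop
 endfacet
 facet normal 0.263 -0.964 -0.031
  outer loop
   vertex 2.0 0.7 3.0
   vertex 3.7 1.2 1.9
   vertex 5.2 1.5 5.3
  endloop
 endfacet
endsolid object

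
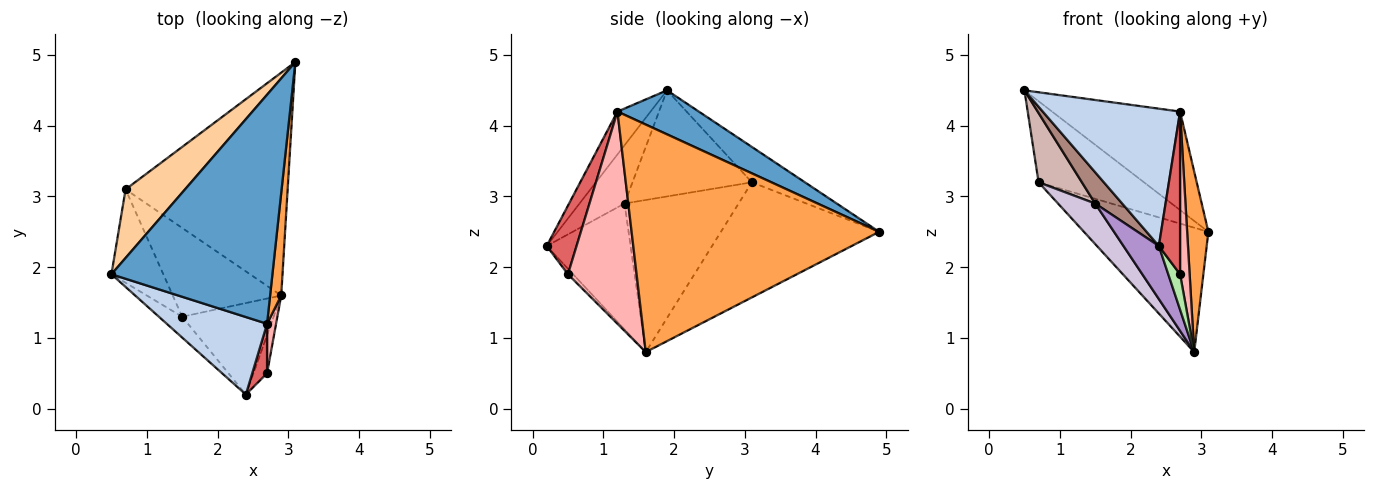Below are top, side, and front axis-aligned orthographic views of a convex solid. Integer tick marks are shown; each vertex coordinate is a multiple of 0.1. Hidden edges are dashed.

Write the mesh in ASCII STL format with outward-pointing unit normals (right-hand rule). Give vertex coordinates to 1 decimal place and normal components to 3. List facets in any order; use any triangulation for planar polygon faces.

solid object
 facet normal 0.243 0.383 0.891
  outer loop
   vertex 2.7 1.2 4.2
   vertex 3.1 4.9 2.5
   vertex 0.5 1.9 4.5
  endloop
 endfacet
 facet normal -0.206 -0.852 0.481
  outer loop
   vertex 2.7 1.2 4.2
   vertex 0.5 1.9 4.5
   vertex 2.4 0.2 2.3
  endloop
 endfacet
 facet normal 0.995 -0.085 0.049
  outer loop
   vertex 2.7 1.2 4.2
   vertex 2.9 1.6 0.8
   vertex 3.1 4.9 2.5
  endloop
 endfacet
 facet normal -0.359 0.713 0.603
  outer loop
   vertex 0.7 3.1 3.2
   vertex 0.5 1.9 4.5
   vertex 3.1 4.9 2.5
  endloop
 endfacet
 facet normal -0.527 0.414 -0.742
  outer loop
   vertex 0.7 3.1 3.2
   vertex 3.1 4.9 2.5
   vertex 2.9 1.6 0.8
  endloop
 endfacet
 facet normal -0.286 -0.651 -0.703
  outer loop
   vertex 2.7 0.5 1.9
   vertex 2.4 0.2 2.3
   vertex 2.9 1.6 0.8
  endloop
 endfacet
 facet normal 0.802 -0.571 0.174
  outer loop
   vertex 2.7 0.5 1.9
   vertex 2.7 1.2 4.2
   vertex 2.4 0.2 2.3
  endloop
 endfacet
 facet normal 0.990 -0.138 0.042
  outer loop
   vertex 2.7 0.5 1.9
   vertex 2.9 1.6 0.8
   vertex 2.7 1.2 4.2
  endloop
 endfacet
 facet normal -0.766 -0.323 -0.556
  outer loop
   vertex 1.5 1.3 2.9
   vertex 2.9 1.6 0.8
   vertex 2.4 0.2 2.3
  endloop
 endfacet
 facet normal -0.787 -0.256 -0.561
  outer loop
   vertex 1.5 1.3 2.9
   vertex 0.7 3.1 3.2
   vertex 2.9 1.6 0.8
  endloop
 endfacet
 facet normal -0.811 -0.487 -0.324
  outer loop
   vertex 1.5 1.3 2.9
   vertex 2.4 0.2 2.3
   vertex 0.5 1.9 4.5
  endloop
 endfacet
 facet normal -0.854 -0.310 -0.418
  outer loop
   vertex 1.5 1.3 2.9
   vertex 0.5 1.9 4.5
   vertex 0.7 3.1 3.2
  endloop
 endfacet
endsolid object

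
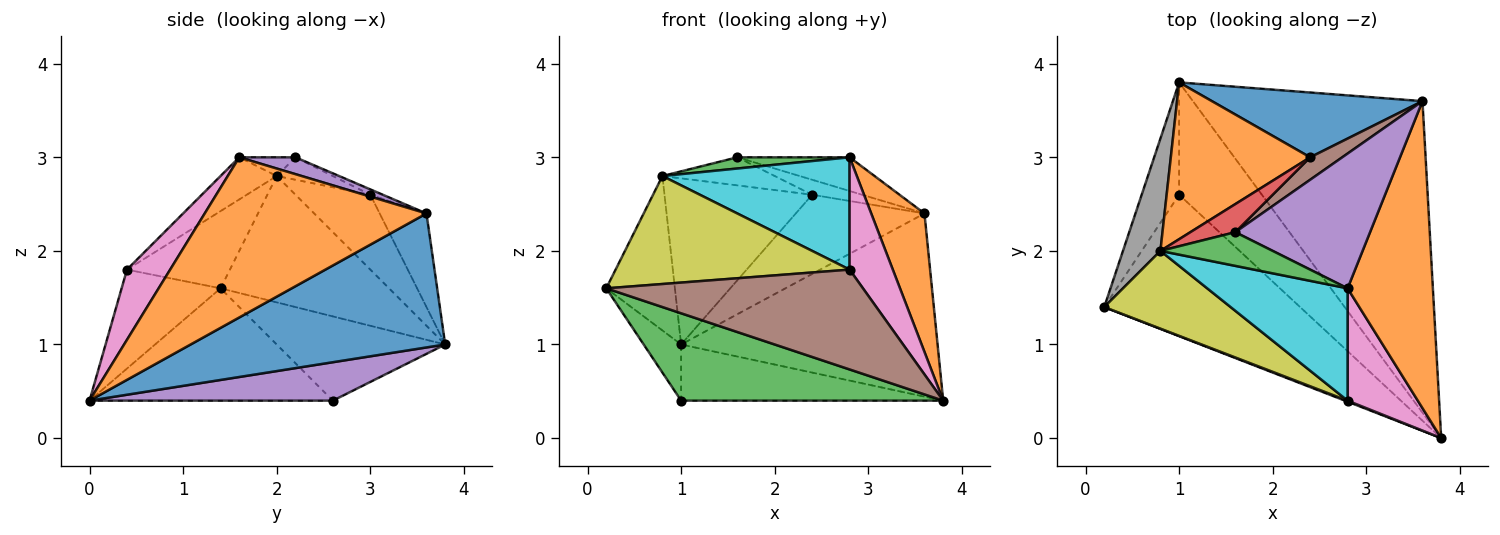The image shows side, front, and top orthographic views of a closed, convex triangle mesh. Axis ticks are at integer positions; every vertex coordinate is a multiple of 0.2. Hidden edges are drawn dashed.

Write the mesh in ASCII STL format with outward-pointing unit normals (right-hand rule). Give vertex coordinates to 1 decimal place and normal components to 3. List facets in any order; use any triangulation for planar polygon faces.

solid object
 facet normal 0.449 0.453 -0.770
  outer loop
   vertex 3.6 3.6 2.4
   vertex 3.8 0.0 0.4
   vertex 1.0 3.8 1.0
  endloop
 endfacet
 facet normal 0.863 -0.207 0.460
  outer loop
   vertex 3.6 3.6 2.4
   vertex 2.8 1.6 3.0
   vertex 3.8 0.0 0.4
  endloop
 endfacet
 facet normal -0.439 -0.472 -0.765
  outer loop
   vertex 1.0 2.6 0.4
   vertex 3.8 0.0 0.4
   vertex 0.2 1.4 1.6
  endloop
 endfacet
 facet normal -0.896 0.199 -0.398
  outer loop
   vertex 1.0 2.6 0.4
   vertex 0.2 1.4 1.6
   vertex 1.0 3.8 1.0
  endloop
 endfacet
 facet normal 0.384 0.413 -0.826
  outer loop
   vertex 1.0 2.6 0.4
   vertex 1.0 3.8 1.0
   vertex 3.8 0.0 0.4
  endloop
 endfacet
 facet normal -0.360 -0.933 0.010
  outer loop
   vertex 2.8 0.4 1.8
   vertex 0.2 1.4 1.6
   vertex 3.8 0.0 0.4
  endloop
 endfacet
 facet normal 0.577 -0.577 0.577
  outer loop
   vertex 2.8 0.4 1.8
   vertex 3.8 0.0 0.4
   vertex 2.8 1.6 3.0
  endloop
 endfacet
 facet normal -0.893 0.364 0.265
  outer loop
   vertex 0.8 2.0 2.8
   vertex 1.0 3.8 1.0
   vertex 0.2 1.4 1.6
  endloop
 endfacet
 facet normal -0.336 -0.764 0.550
  outer loop
   vertex 0.8 2.0 2.8
   vertex 0.2 1.4 1.6
   vertex 2.8 0.4 1.8
  endloop
 endfacet
 facet normal -0.208 -0.692 0.692
  outer loop
   vertex 0.8 2.0 2.8
   vertex 2.8 0.4 1.8
   vertex 2.8 1.6 3.0
  endloop
 endfacet
 facet normal -0.271 0.745 0.610
  outer loop
   vertex 2.4 3.0 2.6
   vertex 3.6 3.6 2.4
   vertex 1.0 3.8 1.0
  endloop
 endfacet
 facet normal -0.346 0.682 0.644
  outer loop
   vertex 2.4 3.0 2.6
   vertex 1.0 3.8 1.0
   vertex 0.8 2.0 2.8
  endloop
 endfacet
 facet normal -0.156 -0.312 0.937
  outer loop
   vertex 1.6 2.2 3.0
   vertex 0.8 2.0 2.8
   vertex 2.8 1.6 3.0
  endloop
 endfacet
 facet normal -0.333 0.667 0.667
  outer loop
   vertex 1.6 2.2 3.0
   vertex 2.4 3.0 2.6
   vertex 0.8 2.0 2.8
  endloop
 endfacet
 facet normal 0.120 0.241 0.963
  outer loop
   vertex 1.6 2.2 3.0
   vertex 2.8 1.6 3.0
   vertex 3.6 3.6 2.4
  endloop
 endfacet
 facet normal -0.137 0.549 0.824
  outer loop
   vertex 1.6 2.2 3.0
   vertex 3.6 3.6 2.4
   vertex 2.4 3.0 2.6
  endloop
 endfacet
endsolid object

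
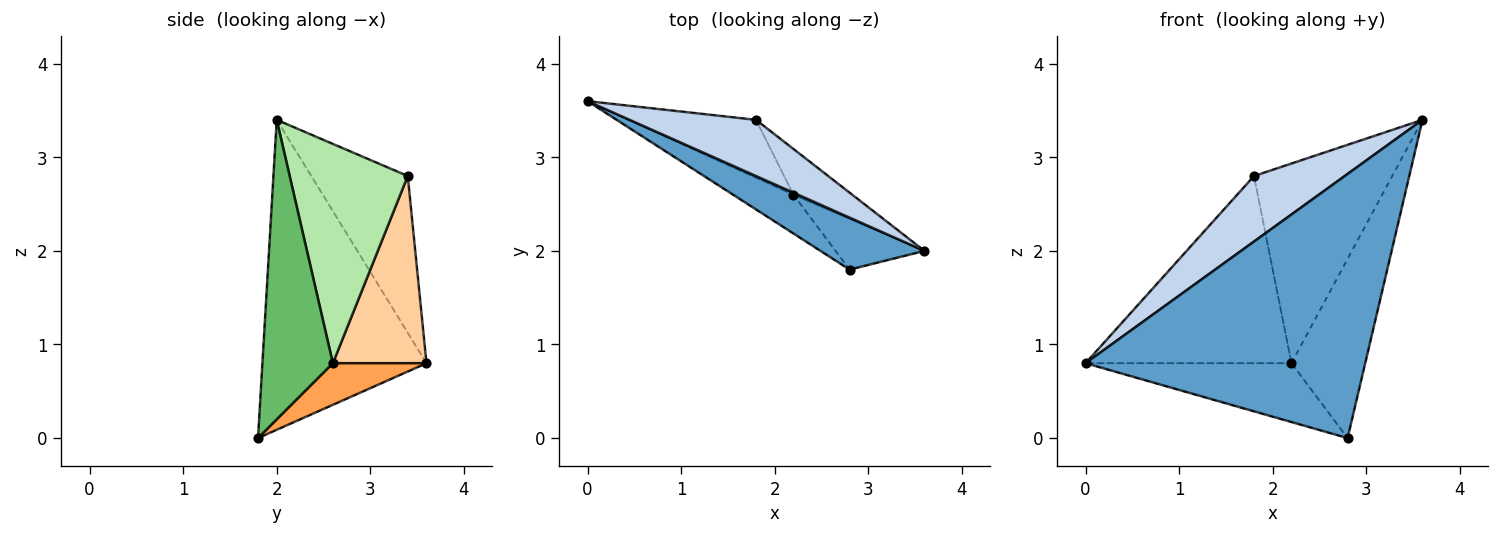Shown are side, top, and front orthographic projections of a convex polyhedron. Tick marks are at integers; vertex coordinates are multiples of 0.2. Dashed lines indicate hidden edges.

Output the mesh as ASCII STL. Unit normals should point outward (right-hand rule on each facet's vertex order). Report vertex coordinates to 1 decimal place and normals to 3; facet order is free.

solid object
 facet normal -0.499 -0.850 0.167
  outer loop
   vertex 2.8 1.8 0.0
   vertex 3.6 2.0 3.4
   vertex 0.0 3.6 0.8
  endloop
 endfacet
 facet normal -0.628 -0.591 0.506
  outer loop
   vertex 1.8 3.4 2.8
   vertex 0.0 3.6 0.8
   vertex 3.6 2.0 3.4
  endloop
 endfacet
 facet normal 0.355 0.781 -0.515
  outer loop
   vertex 2.2 2.6 0.8
   vertex 2.8 1.8 0.0
   vertex 0.0 3.6 0.8
  endloop
 endfacet
 facet normal 0.398 0.876 -0.271
  outer loop
   vertex 2.2 2.6 0.8
   vertex 0.0 3.6 0.8
   vertex 1.8 3.4 2.8
  endloop
 endfacet
 facet normal 0.677 0.708 -0.201
  outer loop
   vertex 2.2 2.6 0.8
   vertex 3.6 2.0 3.4
   vertex 2.8 1.8 0.0
  endloop
 endfacet
 facet normal 0.640 0.749 -0.172
  outer loop
   vertex 2.2 2.6 0.8
   vertex 1.8 3.4 2.8
   vertex 3.6 2.0 3.4
  endloop
 endfacet
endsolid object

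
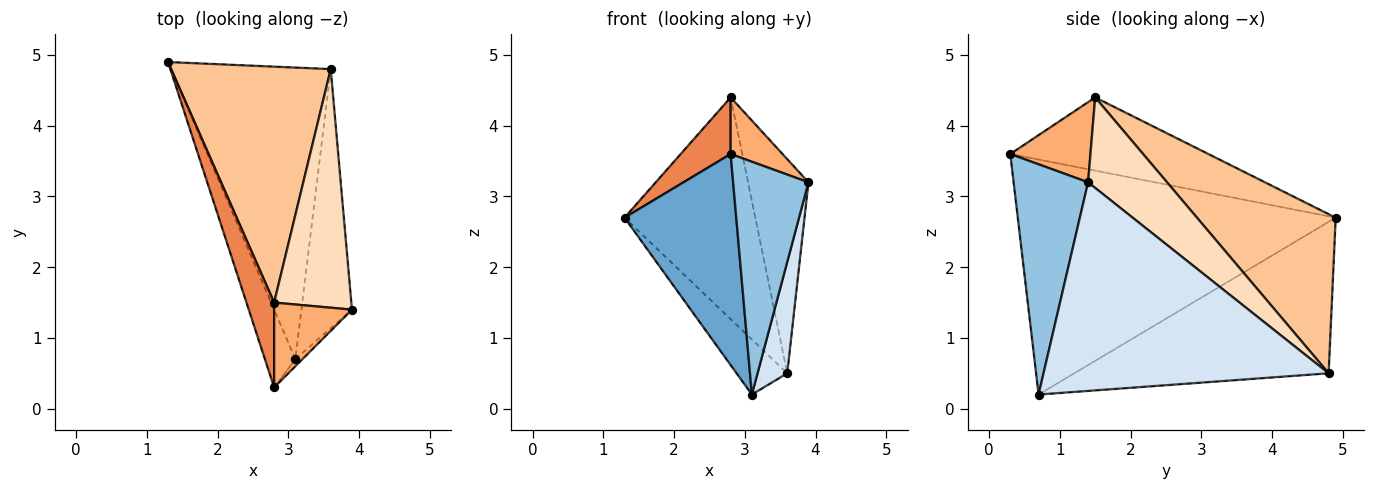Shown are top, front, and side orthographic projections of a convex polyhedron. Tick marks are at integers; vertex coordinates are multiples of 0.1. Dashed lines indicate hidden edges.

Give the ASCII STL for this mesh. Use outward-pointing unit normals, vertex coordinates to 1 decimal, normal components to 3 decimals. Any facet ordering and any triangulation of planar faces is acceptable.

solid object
 facet normal -0.936 -0.329 -0.121
  outer loop
   vertex 3.1 0.7 0.2
   vertex 2.8 0.3 3.6
   vertex 1.3 4.9 2.7
  endloop
 endfacet
 facet normal 0.703 -0.711 -0.022
  outer loop
   vertex 3.1 0.7 0.2
   vertex 3.9 1.4 3.2
   vertex 2.8 0.3 3.6
  endloop
 endfacet
 facet normal -0.682 0.136 -0.719
  outer loop
   vertex 3.6 4.8 0.5
   vertex 3.1 0.7 0.2
   vertex 1.3 4.9 2.7
  endloop
 endfacet
 facet normal 0.967 -0.101 -0.234
  outer loop
   vertex 3.6 4.8 0.5
   vertex 3.9 1.4 3.2
   vertex 3.1 0.7 0.2
  endloop
 endfacet
 facet normal -0.910 -0.230 0.344
  outer loop
   vertex 2.8 1.5 4.4
   vertex 1.3 4.9 2.7
   vertex 2.8 0.3 3.6
  endloop
 endfacet
 facet normal 0.651 -0.421 0.632
  outer loop
   vertex 2.8 1.5 4.4
   vertex 2.8 0.3 3.6
   vertex 3.9 1.4 3.2
  endloop
 endfacet
 facet normal 0.588 0.554 0.589
  outer loop
   vertex 2.8 1.5 4.4
   vertex 3.6 4.8 0.5
   vertex 1.3 4.9 2.7
  endloop
 endfacet
 facet normal 0.657 0.503 0.561
  outer loop
   vertex 2.8 1.5 4.4
   vertex 3.9 1.4 3.2
   vertex 3.6 4.8 0.5
  endloop
 endfacet
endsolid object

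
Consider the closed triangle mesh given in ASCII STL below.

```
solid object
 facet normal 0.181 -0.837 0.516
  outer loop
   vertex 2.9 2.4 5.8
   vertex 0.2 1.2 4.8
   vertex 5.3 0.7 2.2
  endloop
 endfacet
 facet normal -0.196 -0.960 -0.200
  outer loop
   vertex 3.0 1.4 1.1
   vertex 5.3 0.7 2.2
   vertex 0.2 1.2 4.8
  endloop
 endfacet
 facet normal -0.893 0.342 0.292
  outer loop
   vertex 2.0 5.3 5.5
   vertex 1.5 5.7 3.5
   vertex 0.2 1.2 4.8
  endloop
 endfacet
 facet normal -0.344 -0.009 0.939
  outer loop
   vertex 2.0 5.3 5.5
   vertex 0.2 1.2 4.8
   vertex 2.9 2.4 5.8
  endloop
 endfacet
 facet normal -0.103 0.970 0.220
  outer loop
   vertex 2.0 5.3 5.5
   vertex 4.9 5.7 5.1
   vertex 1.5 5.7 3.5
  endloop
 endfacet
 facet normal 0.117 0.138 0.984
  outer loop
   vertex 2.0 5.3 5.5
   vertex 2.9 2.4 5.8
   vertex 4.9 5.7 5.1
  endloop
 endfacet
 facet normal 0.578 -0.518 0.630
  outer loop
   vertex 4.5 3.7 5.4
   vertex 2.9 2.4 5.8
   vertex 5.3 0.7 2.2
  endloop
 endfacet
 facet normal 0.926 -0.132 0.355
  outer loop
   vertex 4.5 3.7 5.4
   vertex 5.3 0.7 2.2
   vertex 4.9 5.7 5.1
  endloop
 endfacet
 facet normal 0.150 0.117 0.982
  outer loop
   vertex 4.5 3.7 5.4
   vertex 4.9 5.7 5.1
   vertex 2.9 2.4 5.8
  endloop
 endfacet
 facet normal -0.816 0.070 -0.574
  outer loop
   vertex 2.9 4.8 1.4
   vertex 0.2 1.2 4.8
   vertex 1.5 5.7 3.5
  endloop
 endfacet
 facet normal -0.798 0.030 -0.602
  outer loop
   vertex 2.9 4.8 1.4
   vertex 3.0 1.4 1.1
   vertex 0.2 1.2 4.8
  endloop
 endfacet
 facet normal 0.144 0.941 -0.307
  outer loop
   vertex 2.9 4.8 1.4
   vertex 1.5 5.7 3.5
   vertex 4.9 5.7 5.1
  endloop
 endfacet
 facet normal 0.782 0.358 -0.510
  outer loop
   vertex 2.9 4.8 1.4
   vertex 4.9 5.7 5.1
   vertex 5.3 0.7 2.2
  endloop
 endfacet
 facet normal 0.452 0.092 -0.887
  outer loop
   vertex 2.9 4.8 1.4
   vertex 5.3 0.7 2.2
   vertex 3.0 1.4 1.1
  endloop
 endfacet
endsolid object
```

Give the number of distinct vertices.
9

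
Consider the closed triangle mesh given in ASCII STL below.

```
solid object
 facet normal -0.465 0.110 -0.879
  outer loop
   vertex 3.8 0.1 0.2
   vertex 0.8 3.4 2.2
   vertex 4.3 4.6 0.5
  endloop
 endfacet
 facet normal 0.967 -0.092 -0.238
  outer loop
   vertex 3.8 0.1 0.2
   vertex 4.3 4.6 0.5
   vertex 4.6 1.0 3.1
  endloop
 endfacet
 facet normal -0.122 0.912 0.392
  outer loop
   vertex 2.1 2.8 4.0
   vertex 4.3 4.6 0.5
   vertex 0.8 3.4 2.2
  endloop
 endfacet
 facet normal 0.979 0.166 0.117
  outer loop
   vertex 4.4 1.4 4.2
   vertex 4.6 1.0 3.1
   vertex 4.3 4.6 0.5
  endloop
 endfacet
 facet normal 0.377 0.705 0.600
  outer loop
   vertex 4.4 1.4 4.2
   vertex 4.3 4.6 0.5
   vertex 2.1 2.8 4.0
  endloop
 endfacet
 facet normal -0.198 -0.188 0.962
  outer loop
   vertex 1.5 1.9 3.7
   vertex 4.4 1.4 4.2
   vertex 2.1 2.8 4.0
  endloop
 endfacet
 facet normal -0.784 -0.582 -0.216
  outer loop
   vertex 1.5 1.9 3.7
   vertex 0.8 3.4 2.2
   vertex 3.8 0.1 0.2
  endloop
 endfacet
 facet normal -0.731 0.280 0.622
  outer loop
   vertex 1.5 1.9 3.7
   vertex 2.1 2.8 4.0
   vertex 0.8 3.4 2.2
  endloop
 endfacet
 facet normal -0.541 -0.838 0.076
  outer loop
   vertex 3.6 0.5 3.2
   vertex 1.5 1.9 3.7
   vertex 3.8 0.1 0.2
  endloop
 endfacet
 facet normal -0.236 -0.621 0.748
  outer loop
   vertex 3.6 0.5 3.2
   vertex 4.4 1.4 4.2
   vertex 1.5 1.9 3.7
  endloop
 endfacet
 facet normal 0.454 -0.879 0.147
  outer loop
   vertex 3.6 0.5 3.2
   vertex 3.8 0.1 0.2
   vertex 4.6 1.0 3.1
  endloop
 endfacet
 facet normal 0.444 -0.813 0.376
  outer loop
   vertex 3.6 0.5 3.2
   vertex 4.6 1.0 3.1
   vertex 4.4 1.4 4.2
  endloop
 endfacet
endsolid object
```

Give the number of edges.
18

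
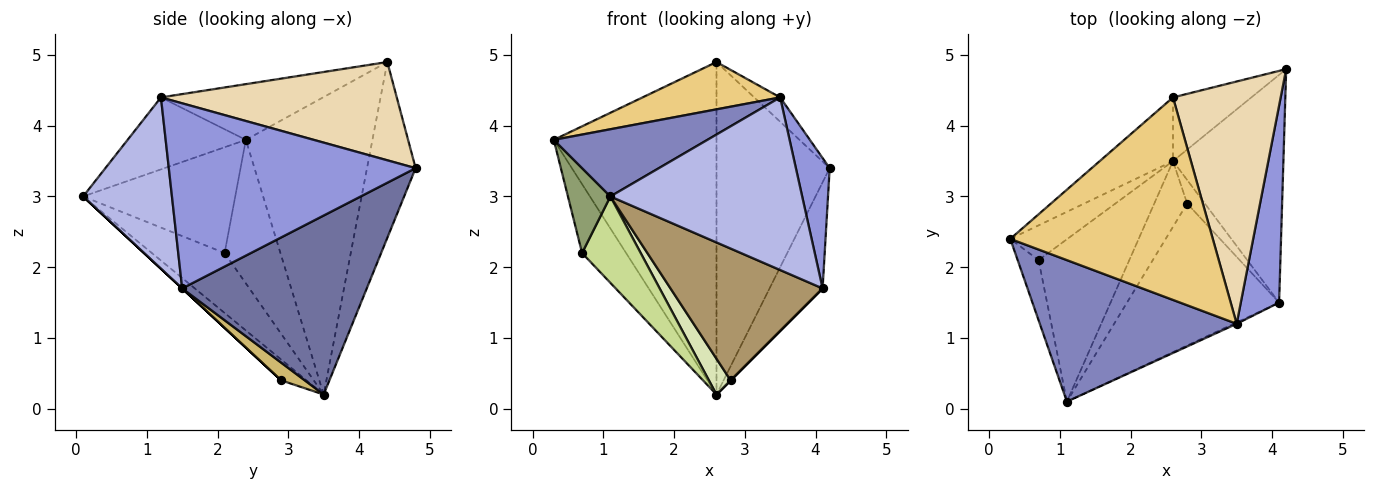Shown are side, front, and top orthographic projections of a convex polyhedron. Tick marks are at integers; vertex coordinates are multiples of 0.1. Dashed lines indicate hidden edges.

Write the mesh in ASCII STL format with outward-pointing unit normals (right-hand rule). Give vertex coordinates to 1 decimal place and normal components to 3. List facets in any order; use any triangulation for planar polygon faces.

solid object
 facet normal 0.827 0.238 -0.510
  outer loop
   vertex 4.1 1.5 1.7
   vertex 2.6 3.5 0.2
   vertex 4.2 4.8 3.4
  endloop
 endfacet
 facet normal -0.314 -0.407 0.858
  outer loop
   vertex 3.5 1.2 4.4
   vertex 0.3 2.4 3.8
   vertex 1.1 0.1 3.0
  endloop
 endfacet
 facet normal 0.971 -0.133 0.201
  outer loop
   vertex 3.5 1.2 4.4
   vertex 4.1 1.5 1.7
   vertex 4.2 4.8 3.4
  endloop
 endfacet
 facet normal 0.420 -0.907 -0.007
  outer loop
   vertex 3.5 1.2 4.4
   vertex 1.1 0.1 3.0
   vertex 4.1 1.5 1.7
  endloop
 endfacet
 facet normal -0.946 -0.264 -0.187
  outer loop
   vertex 0.7 2.1 2.2
   vertex 1.1 0.1 3.0
   vertex 0.3 2.4 3.8
  endloop
 endfacet
 facet normal -0.749 0.591 -0.298
  outer loop
   vertex 0.7 2.1 2.2
   vertex 0.3 2.4 3.8
   vertex 2.6 3.5 0.2
  endloop
 endfacet
 facet normal -0.504 -0.406 -0.763
  outer loop
   vertex 0.7 2.1 2.2
   vertex 2.6 3.5 0.2
   vertex 1.1 0.1 3.0
  endloop
 endfacet
 facet normal -0.486 -0.418 -0.768
  outer loop
   vertex 2.8 2.9 0.4
   vertex 1.1 0.1 3.0
   vertex 2.6 3.5 0.2
  endloop
 endfacet
 facet normal 0.000 -0.680 -0.733
  outer loop
   vertex 2.8 2.9 0.4
   vertex 4.1 1.5 1.7
   vertex 1.1 0.1 3.0
  endloop
 endfacet
 facet normal 0.707 0.000 -0.707
  outer loop
   vertex 2.8 2.9 0.4
   vertex 2.6 3.5 0.2
   vertex 4.1 1.5 1.7
  endloop
 endfacet
 facet normal -0.259 -0.220 0.941
  outer loop
   vertex 2.6 4.4 4.9
   vertex 0.3 2.4 3.8
   vertex 3.5 1.2 4.4
  endloop
 endfacet
 facet normal 0.672 0.074 0.737
  outer loop
   vertex 2.6 4.4 4.9
   vertex 3.5 1.2 4.4
   vertex 4.2 4.8 3.4
  endloop
 endfacet
 facet normal -0.607 0.780 -0.149
  outer loop
   vertex 2.6 4.4 4.9
   vertex 2.6 3.5 0.2
   vertex 0.3 2.4 3.8
  endloop
 endfacet
 facet normal -0.389 0.905 -0.173
  outer loop
   vertex 2.6 4.4 4.9
   vertex 4.2 4.8 3.4
   vertex 2.6 3.5 0.2
  endloop
 endfacet
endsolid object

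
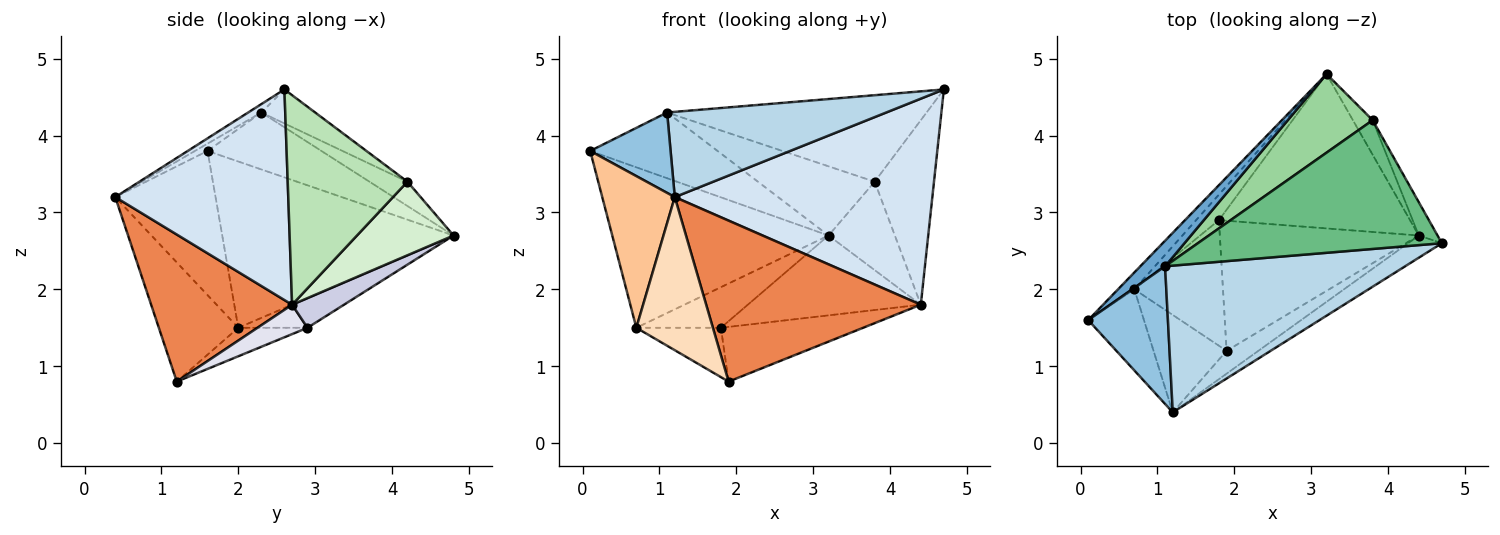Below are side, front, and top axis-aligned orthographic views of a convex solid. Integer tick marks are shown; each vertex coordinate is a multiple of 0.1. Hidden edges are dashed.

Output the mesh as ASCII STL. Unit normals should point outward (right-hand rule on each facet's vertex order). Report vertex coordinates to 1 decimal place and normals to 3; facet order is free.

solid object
 facet normal -0.640 0.716 0.278
  outer loop
   vertex 1.1 2.3 4.3
   vertex 3.2 4.8 2.7
   vertex 0.1 1.6 3.8
  endloop
 endfacet
 facet normal -0.079 -0.503 0.861
  outer loop
   vertex 1.2 0.4 3.2
   vertex 1.1 2.3 4.3
   vertex 0.1 1.6 3.8
  endloop
 endfacet
 facet normal -0.030 -0.502 0.864
  outer loop
   vertex 1.2 0.4 3.2
   vertex 4.7 2.6 4.6
   vertex 1.1 2.3 4.3
  endloop
 endfacet
 facet normal 0.555 -0.827 -0.089
  outer loop
   vertex 1.2 0.4 3.2
   vertex 4.4 2.7 1.8
   vertex 4.7 2.6 4.6
  endloop
 endfacet
 facet normal 0.545 -0.830 -0.118
  outer loop
   vertex 1.2 0.4 3.2
   vertex 1.9 1.2 0.8
   vertex 4.4 2.7 1.8
  endloop
 endfacet
 facet normal -0.729 0.681 -0.072
  outer loop
   vertex 0.7 2.0 1.5
   vertex 0.1 1.6 3.8
   vertex 3.2 4.8 2.7
  endloop
 endfacet
 facet normal -0.773 -0.559 -0.299
  outer loop
   vertex 0.7 2.0 1.5
   vertex 1.2 0.4 3.2
   vertex 0.1 1.6 3.8
  endloop
 endfacet
 facet normal -0.659 -0.635 -0.404
  outer loop
   vertex 0.7 2.0 1.5
   vertex 1.9 1.2 0.8
   vertex 1.2 0.4 3.2
  endloop
 endfacet
 facet normal -0.115 0.554 0.825
  outer loop
   vertex 3.8 4.2 3.4
   vertex 1.1 2.3 4.3
   vertex 4.7 2.6 4.6
  endloop
 endfacet
 facet normal -0.210 0.646 0.734
  outer loop
   vertex 3.8 4.2 3.4
   vertex 3.2 4.8 2.7
   vertex 1.1 2.3 4.3
  endloop
 endfacet
 facet normal 0.893 0.443 -0.080
  outer loop
   vertex 3.8 4.2 3.4
   vertex 4.7 2.6 4.6
   vertex 4.4 2.7 1.8
  endloop
 endfacet
 facet normal 0.805 0.553 -0.216
  outer loop
   vertex 3.8 4.2 3.4
   vertex 4.4 2.7 1.8
   vertex 3.2 4.8 2.7
  endloop
 endfacet
 facet normal -0.569 0.696 -0.438
  outer loop
   vertex 1.8 2.9 1.5
   vertex 0.7 2.0 1.5
   vertex 3.2 4.8 2.7
  endloop
 endfacet
 facet normal -0.287 0.350 -0.892
  outer loop
   vertex 1.8 2.9 1.5
   vertex 1.9 1.2 0.8
   vertex 0.7 2.0 1.5
  endloop
 endfacet
 facet normal 0.137 0.455 -0.880
  outer loop
   vertex 1.8 2.9 1.5
   vertex 3.2 4.8 2.7
   vertex 4.4 2.7 1.8
  endloop
 endfacet
 facet normal 0.135 0.384 -0.913
  outer loop
   vertex 1.8 2.9 1.5
   vertex 4.4 2.7 1.8
   vertex 1.9 1.2 0.8
  endloop
 endfacet
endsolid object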